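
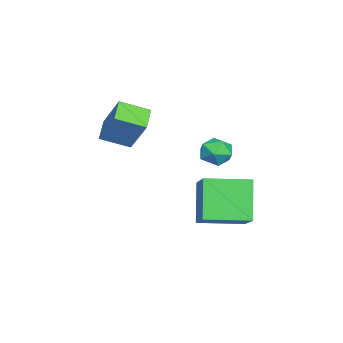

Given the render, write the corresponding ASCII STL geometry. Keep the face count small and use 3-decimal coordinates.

solid 
facet normal -0.930 0.160 0.330
outer loop
vertex 0.6 -0.113 -1.255
vertex 0.85 -0.249 -0.485
vertex 0.87 0.51 -0.796
endloop
endfacet
facet normal -0.801 0.539 -0.261
outer loop
vertex 0.6 -0.113 -1.255
vertex 0.87 0.51 -0.796
vertex 1.09 0.456 -1.584
endloop
endfacet
facet normal -0.621 0.084 -0.779
outer loop
vertex 0.6 -0.113 -1.255
vertex 1.09 0.456 -1.584
vertex 1.205 -0.337 -1.761
endloop
endfacet
facet normal -0.639 -0.577 -0.509
outer loop
vertex 0.6 -0.113 -1.255
vertex 1.205 -0.337 -1.761
vertex 1.057 -0.772 -1.082
endloop
endfacet
facet normal -0.830 -0.529 0.176
outer loop
vertex 0.6 -0.113 -1.255
vertex 1.057 -0.772 -1.082
vertex 0.85 -0.249 -0.485
endloop
endfacet
facet normal -0.240 0.962 -0.133
outer loop
vertex 1.09 0.456 -1.584
vertex 0.87 0.51 -0.796
vertex 1.643 0.672 -1.018
endloop
endfacet
facet normal -0.449 0.349 0.823
outer loop
vertex 0.87 0.51 -0.796
vertex 0.85 -0.249 -0.485
vertex 1.495 0.237 -0.339
endloop
endfacet
facet normal -0.287 -0.768 0.573
outer loop
vertex 0.85 -0.249 -0.485
vertex 1.057 -0.772 -1.082
vertex 1.61 -0.556 -0.516
endloop
endfacet
facet normal 0.023 -0.844 -0.536
outer loop
vertex 1.057 -0.772 -1.082
vertex 1.205 -0.337 -1.761
vertex 1.83 -0.61 -1.304
endloop
endfacet
facet normal 0.051 0.225 -0.973
outer loop
vertex 1.205 -0.337 -1.761
vertex 1.09 0.456 -1.584
vertex 1.85 0.149 -1.615
endloop
endfacet
facet normal 0.639 0.577 0.509
outer loop
vertex 2.1 0.013 -0.845
vertex 1.643 0.672 -1.018
vertex 1.495 0.237 -0.339
endloop
endfacet
facet normal 0.621 -0.084 0.779
outer loop
vertex 2.1 0.013 -0.845
vertex 1.495 0.237 -0.339
vertex 1.61 -0.556 -0.516
endloop
endfacet
facet normal 0.801 -0.539 0.261
outer loop
vertex 2.1 0.013 -0.845
vertex 1.61 -0.556 -0.516
vertex 1.83 -0.61 -1.304
endloop
endfacet
facet normal 0.930 -0.160 -0.330
outer loop
vertex 2.1 0.013 -0.845
vertex 1.83 -0.61 -1.304
vertex 1.85 0.149 -1.615
endloop
endfacet
facet normal 0.830 0.529 -0.176
outer loop
vertex 2.1 0.013 -0.845
vertex 1.85 0.149 -1.615
vertex 1.643 0.672 -1.018
endloop
endfacet
facet normal -0.023 0.844 0.536
outer loop
vertex 1.495 0.237 -0.339
vertex 1.643 0.672 -1.018
vertex 0.87 0.51 -0.796
endloop
endfacet
facet normal -0.051 -0.225 0.973
outer loop
vertex 1.61 -0.556 -0.516
vertex 1.495 0.237 -0.339
vertex 0.85 -0.249 -0.485
endloop
endfacet
facet normal 0.240 -0.962 0.133
outer loop
vertex 1.83 -0.61 -1.304
vertex 1.61 -0.556 -0.516
vertex 1.057 -0.772 -1.082
endloop
endfacet
facet normal 0.449 -0.349 -0.823
outer loop
vertex 1.85 0.149 -1.615
vertex 1.83 -0.61 -1.304
vertex 1.205 -0.337 -1.761
endloop
endfacet
facet normal 0.287 0.768 -0.573
outer loop
vertex 1.643 0.672 -1.018
vertex 1.85 0.149 -1.615
vertex 1.09 0.456 -1.584
endloop
endfacet
facet normal -0.781 -0.312 -0.541
outer loop
vertex 1.398 -0.864 -2.935
vertex 0.74 1.08 -3.106
vertex 2.54 -0.635 -4.718
endloop
endfacet
facet normal 0.319 -0.944 0.083
outer loop
vertex 4.08 -0.02 -3.654
vertex 1.398 -0.864 -2.935
vertex 2.54 -0.635 -4.718
endloop
endfacet
facet normal -0.781 -0.312 -0.540
outer loop
vertex 2.54 -0.635 -4.718
vertex 0.74 1.08 -3.106
vertex 1.882 1.31 -4.89
endloop
endfacet
facet normal 0.536 0.107 -0.837
outer loop
vertex 1.882 1.31 -4.89
vertex 4.08 -0.02 -3.654
vertex 2.54 -0.635 -4.718
endloop
endfacet
facet normal -0.536 -0.108 0.838
outer loop
vertex 1.398 -0.864 -2.935
vertex 2.28 1.695 -2.042
vertex 0.74 1.08 -3.106
endloop
endfacet
facet normal 0.319 -0.944 0.083
outer loop
vertex 2.938 -0.25 -1.87
vertex 1.398 -0.864 -2.935
vertex 4.08 -0.02 -3.654
endloop
endfacet
facet normal -0.536 -0.107 0.837
outer loop
vertex 2.938 -0.25 -1.87
vertex 2.28 1.695 -2.042
vertex 1.398 -0.864 -2.935
endloop
endfacet
facet normal -0.320 0.944 -0.083
outer loop
vertex 0.74 1.08 -3.106
vertex 2.28 1.695 -2.042
vertex 1.882 1.31 -4.89
endloop
endfacet
facet normal 0.536 0.108 -0.837
outer loop
vertex 3.422 1.924 -3.825
vertex 4.08 -0.02 -3.654
vertex 1.882 1.31 -4.89
endloop
endfacet
facet normal -0.319 0.944 -0.083
outer loop
vertex 1.882 1.31 -4.89
vertex 2.28 1.695 -2.042
vertex 3.422 1.924 -3.825
endloop
endfacet
facet normal 0.781 0.312 0.540
outer loop
vertex 3.422 1.924 -3.825
vertex 2.938 -0.25 -1.87
vertex 4.08 -0.02 -3.654
endloop
endfacet
facet normal 0.781 0.312 0.541
outer loop
vertex 2.28 1.695 -2.042
vertex 2.938 -0.25 -1.87
vertex 3.422 1.924 -3.825
endloop
endfacet
facet normal -0.375 -0.450 -0.810
outer loop
vertex 0.908 -4.985 0.026
vertex 0.541 -3.712 -0.511
vertex 1.968 -4.905 -0.509
endloop
endfacet
facet normal 0.257 -0.891 0.376
outer loop
vertex 2.699 -4.028 1.071
vertex 0.908 -4.985 0.026
vertex 1.968 -4.905 -0.509
endloop
endfacet
facet normal -0.375 -0.450 -0.810
outer loop
vertex 1.968 -4.905 -0.509
vertex 0.541 -3.712 -0.511
vertex 1.601 -3.632 -1.046
endloop
endfacet
facet normal 0.891 0.067 -0.449
outer loop
vertex 1.601 -3.632 -1.046
vertex 2.699 -4.028 1.071
vertex 1.968 -4.905 -0.509
endloop
endfacet
facet normal -0.891 -0.067 0.449
outer loop
vertex 0.908 -4.985 0.026
vertex 1.272 -2.835 1.069
vertex 0.541 -3.712 -0.511
endloop
endfacet
facet normal 0.257 -0.891 0.376
outer loop
vertex 1.639 -4.108 1.606
vertex 0.908 -4.985 0.026
vertex 2.699 -4.028 1.071
endloop
endfacet
facet normal -0.891 -0.067 0.449
outer loop
vertex 1.639 -4.108 1.606
vertex 1.272 -2.835 1.069
vertex 0.908 -4.985 0.026
endloop
endfacet
facet normal -0.257 0.891 -0.376
outer loop
vertex 0.541 -3.712 -0.511
vertex 1.272 -2.835 1.069
vertex 1.601 -3.632 -1.046
endloop
endfacet
facet normal 0.891 0.067 -0.449
outer loop
vertex 2.332 -2.755 0.534
vertex 2.699 -4.028 1.071
vertex 1.601 -3.632 -1.046
endloop
endfacet
facet normal -0.257 0.891 -0.376
outer loop
vertex 1.601 -3.632 -1.046
vertex 1.272 -2.835 1.069
vertex 2.332 -2.755 0.534
endloop
endfacet
facet normal 0.375 0.450 0.810
outer loop
vertex 2.332 -2.755 0.534
vertex 1.639 -4.108 1.606
vertex 2.699 -4.028 1.071
endloop
endfacet
facet normal 0.375 0.450 0.810
outer loop
vertex 1.272 -2.835 1.069
vertex 1.639 -4.108 1.606
vertex 2.332 -2.755 0.534
endloop
endfacet

endsolid


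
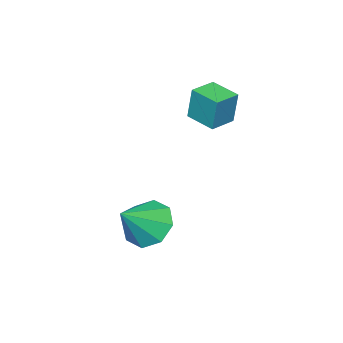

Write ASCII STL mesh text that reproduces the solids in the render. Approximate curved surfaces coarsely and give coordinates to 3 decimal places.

solid 
facet normal -0.995 0.098 0.004
outer loop
vertex -2.048 2.341 1.792
vertex -1.928 3.57 1.595
vertex -2.076 2.117 0.369
endloop
endfacet
facet normal -0.096 -0.983 0.157
outer loop
vertex -0.992 2.01 0.365
vertex -2.048 2.341 1.792
vertex -2.076 2.117 0.369
endloop
endfacet
facet normal -0.995 0.098 0.004
outer loop
vertex -2.076 2.117 0.369
vertex -1.928 3.57 1.595
vertex -1.956 3.345 0.173
endloop
endfacet
facet normal -0.019 -0.156 -0.988
outer loop
vertex -1.956 3.345 0.173
vertex -0.992 2.01 0.365
vertex -2.076 2.117 0.369
endloop
endfacet
facet normal 0.019 0.156 0.988
outer loop
vertex -2.048 2.341 1.792
vertex -0.844 3.463 1.591
vertex -1.928 3.57 1.595
endloop
endfacet
facet normal -0.095 -0.983 0.157
outer loop
vertex -0.964 2.235 1.787
vertex -2.048 2.341 1.792
vertex -0.992 2.01 0.365
endloop
endfacet
facet normal 0.020 0.156 0.988
outer loop
vertex -0.964 2.235 1.787
vertex -0.844 3.463 1.591
vertex -2.048 2.341 1.792
endloop
endfacet
facet normal 0.096 0.983 -0.157
outer loop
vertex -1.928 3.57 1.595
vertex -0.844 3.463 1.591
vertex -1.956 3.345 0.173
endloop
endfacet
facet normal -0.020 -0.156 -0.988
outer loop
vertex -0.872 3.239 0.168
vertex -0.992 2.01 0.365
vertex -1.956 3.345 0.173
endloop
endfacet
facet normal 0.095 0.983 -0.157
outer loop
vertex -1.956 3.345 0.173
vertex -0.844 3.463 1.591
vertex -0.872 3.239 0.168
endloop
endfacet
facet normal 0.995 -0.098 -0.004
outer loop
vertex -0.872 3.239 0.168
vertex -0.964 2.235 1.787
vertex -0.992 2.01 0.365
endloop
endfacet
facet normal 0.995 -0.098 -0.004
outer loop
vertex -0.844 3.463 1.591
vertex -0.964 2.235 1.787
vertex -0.872 3.239 0.168
endloop
endfacet
facet normal -0.755 0.100 -0.648
outer loop
vertex 3.019 3.208 -4.104
vertex 2.321 2.905 -3.337
vertex 2.73 3.848 -3.668
endloop
endfacet
facet normal 0.861 0.487 -0.145
outer loop
vertex 3.019 3.208 -4.104
vertex 2.73 3.848 -3.668
vertex 3.599 2.735 -2.243
endloop
endfacet
facet normal -0.756 0.101 -0.647
outer loop
vertex 2.73 3.848 -3.668
vertex 2.321 2.905 -3.337
vertex 2.202 3.936 -3.038
endloop
endfacet
facet normal 0.509 0.801 0.315
outer loop
vertex 2.73 3.848 -3.668
vertex 2.202 3.936 -3.038
vertex 3.599 2.735 -2.243
endloop
endfacet
facet normal -0.756 0.100 -0.647
outer loop
vertex 2.202 3.936 -3.038
vertex 2.321 2.905 -3.337
vertex 1.744 3.419 -2.583
endloop
endfacet
facet normal 0.083 0.616 0.784
outer loop
vertex 2.202 3.936 -3.038
vertex 1.744 3.419 -2.583
vertex 3.599 2.735 -2.243
endloop
endfacet
facet normal -0.756 0.101 -0.647
outer loop
vertex 1.744 3.419 -2.583
vertex 2.321 2.905 -3.337
vertex 1.624 2.602 -2.57
endloop
endfacet
facet normal -0.166 0.040 0.985
outer loop
vertex 1.744 3.419 -2.583
vertex 1.624 2.602 -2.57
vertex 3.599 2.735 -2.243
endloop
endfacet
facet normal -0.756 0.100 -0.647
outer loop
vertex 1.624 2.602 -2.57
vertex 2.321 2.905 -3.337
vertex 1.913 1.961 -3.006
endloop
endfacet
facet normal -0.093 -0.588 0.803
outer loop
vertex 1.624 2.602 -2.57
vertex 1.913 1.961 -3.006
vertex 3.599 2.735 -2.243
endloop
endfacet
facet normal -0.756 0.100 -0.647
outer loop
vertex 1.913 1.961 -3.006
vertex 2.321 2.905 -3.337
vertex 2.441 1.874 -3.636
endloop
endfacet
facet normal 0.260 -0.903 0.342
outer loop
vertex 1.913 1.961 -3.006
vertex 2.441 1.874 -3.636
vertex 3.599 2.735 -2.243
endloop
endfacet
facet normal -0.756 0.100 -0.647
outer loop
vertex 2.441 1.874 -3.636
vertex 2.321 2.905 -3.337
vertex 2.899 2.39 -4.091
endloop
endfacet
facet normal 0.685 -0.718 -0.125
outer loop
vertex 2.441 1.874 -3.636
vertex 2.899 2.39 -4.091
vertex 3.599 2.735 -2.243
endloop
endfacet
facet normal -0.755 0.101 -0.648
outer loop
vertex 2.899 2.39 -4.091
vertex 2.321 2.905 -3.337
vertex 3.019 3.208 -4.104
endloop
endfacet
facet normal 0.934 -0.142 -0.327
outer loop
vertex 2.899 2.39 -4.091
vertex 3.019 3.208 -4.104
vertex 3.599 2.735 -2.243
endloop
endfacet

endsolid


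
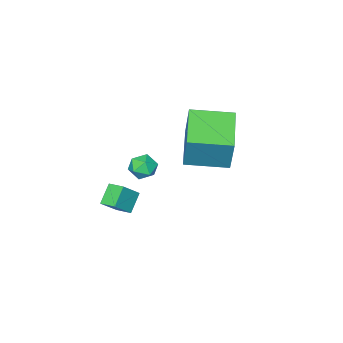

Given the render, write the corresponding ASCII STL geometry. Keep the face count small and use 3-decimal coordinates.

solid 
facet normal -0.681 -0.270 0.680
outer loop
vertex 2.243 -0.993 -3.293
vertex 2.112 -0.185 -3.103
vertex 1.392 -0.936 -4.122
endloop
endfacet
facet normal 0.156 -0.961 -0.227
outer loop
vertex 2.148 -0.635 -4.877
vertex 2.243 -0.993 -3.293
vertex 1.392 -0.936 -4.122
endloop
endfacet
facet normal -0.681 -0.270 0.680
outer loop
vertex 1.392 -0.936 -4.122
vertex 2.112 -0.185 -3.103
vertex 1.261 -0.128 -3.932
endloop
endfacet
facet normal -0.715 0.048 -0.697
outer loop
vertex 1.261 -0.128 -3.932
vertex 2.148 -0.635 -4.877
vertex 1.392 -0.936 -4.122
endloop
endfacet
facet normal 0.715 -0.048 0.697
outer loop
vertex 2.243 -0.993 -3.293
vertex 2.868 0.116 -3.858
vertex 2.112 -0.185 -3.103
endloop
endfacet
facet normal 0.156 -0.961 -0.227
outer loop
vertex 2.999 -0.692 -4.048
vertex 2.243 -0.993 -3.293
vertex 2.148 -0.635 -4.877
endloop
endfacet
facet normal 0.715 -0.048 0.697
outer loop
vertex 2.999 -0.692 -4.048
vertex 2.868 0.116 -3.858
vertex 2.243 -0.993 -3.293
endloop
endfacet
facet normal -0.156 0.961 0.227
outer loop
vertex 2.112 -0.185 -3.103
vertex 2.868 0.116 -3.858
vertex 1.261 -0.128 -3.932
endloop
endfacet
facet normal -0.715 0.048 -0.697
outer loop
vertex 2.017 0.173 -4.687
vertex 2.148 -0.635 -4.877
vertex 1.261 -0.128 -3.932
endloop
endfacet
facet normal -0.156 0.961 0.227
outer loop
vertex 1.261 -0.128 -3.932
vertex 2.868 0.116 -3.858
vertex 2.017 0.173 -4.687
endloop
endfacet
facet normal 0.681 0.270 -0.680
outer loop
vertex 2.017 0.173 -4.687
vertex 2.999 -0.692 -4.048
vertex 2.148 -0.635 -4.877
endloop
endfacet
facet normal 0.681 0.270 -0.680
outer loop
vertex 2.868 0.116 -3.858
vertex 2.999 -0.692 -4.048
vertex 2.017 0.173 -4.687
endloop
endfacet
facet normal -0.676 -0.680 0.284
outer loop
vertex 0.379 2.055 2.182
vertex -1.028 3.379 2.002
vertex 0.141 1.566 0.446
endloop
endfacet
facet normal 0.725 -0.682 0.093
outer loop
vertex 1.588 3.021 -0.162
vertex 0.379 2.055 2.182
vertex 0.141 1.566 0.446
endloop
endfacet
facet normal -0.676 -0.680 0.284
outer loop
vertex 0.141 1.566 0.446
vertex -1.028 3.379 2.002
vertex -1.266 2.89 0.265
endloop
endfacet
facet normal -0.130 -0.269 -0.954
outer loop
vertex -1.266 2.89 0.265
vertex 1.588 3.021 -0.162
vertex 0.141 1.566 0.446
endloop
endfacet
facet normal 0.131 0.269 0.954
outer loop
vertex 0.379 2.055 2.182
vertex 0.419 4.834 1.394
vertex -1.028 3.379 2.002
endloop
endfacet
facet normal 0.725 -0.682 0.093
outer loop
vertex 1.826 3.51 1.575
vertex 0.379 2.055 2.182
vertex 1.588 3.021 -0.162
endloop
endfacet
facet normal 0.130 0.269 0.954
outer loop
vertex 1.826 3.51 1.575
vertex 0.419 4.834 1.394
vertex 0.379 2.055 2.182
endloop
endfacet
facet normal -0.725 0.682 -0.093
outer loop
vertex -1.028 3.379 2.002
vertex 0.419 4.834 1.394
vertex -1.266 2.89 0.265
endloop
endfacet
facet normal -0.130 -0.268 -0.954
outer loop
vertex 0.181 4.345 -0.342
vertex 1.588 3.021 -0.162
vertex -1.266 2.89 0.265
endloop
endfacet
facet normal -0.725 0.682 -0.093
outer loop
vertex -1.266 2.89 0.265
vertex 0.419 4.834 1.394
vertex 0.181 4.345 -0.342
endloop
endfacet
facet normal 0.676 0.680 -0.284
outer loop
vertex 0.181 4.345 -0.342
vertex 1.826 3.51 1.575
vertex 1.588 3.021 -0.162
endloop
endfacet
facet normal 0.676 0.680 -0.284
outer loop
vertex 0.419 4.834 1.394
vertex 1.826 3.51 1.575
vertex 0.181 4.345 -0.342
endloop
endfacet
facet normal -0.906 0.110 0.408
outer loop
vertex -0.017 -0.737 -2.848
vertex 0.281 -0.737 -2.186
vertex 0.195 -0.113 -2.545
endloop
endfacet
facet normal -0.879 0.414 -0.238
outer loop
vertex -0.017 -0.737 -2.848
vertex 0.195 -0.113 -2.545
vertex 0.326 -0.239 -3.248
endloop
endfacet
facet normal -0.698 -0.089 -0.710
outer loop
vertex -0.017 -0.737 -2.848
vertex 0.326 -0.239 -3.248
vertex 0.492 -0.941 -3.323
endloop
endfacet
facet normal -0.615 -0.704 -0.357
outer loop
vertex -0.017 -0.737 -2.848
vertex 0.492 -0.941 -3.323
vertex 0.464 -1.249 -2.667
endloop
endfacet
facet normal -0.743 -0.580 0.334
outer loop
vertex -0.017 -0.737 -2.848
vertex 0.464 -1.249 -2.667
vertex 0.281 -0.737 -2.186
endloop
endfacet
facet normal -0.360 0.904 -0.229
outer loop
vertex 0.326 -0.239 -3.248
vertex 0.195 -0.113 -2.545
vertex 0.836 0.069 -2.833
endloop
endfacet
facet normal -0.405 0.413 0.816
outer loop
vertex 0.195 -0.113 -2.545
vertex 0.281 -0.737 -2.186
vertex 0.808 -0.239 -2.177
endloop
endfacet
facet normal -0.141 -0.704 0.696
outer loop
vertex 0.281 -0.737 -2.186
vertex 0.464 -1.249 -2.667
vertex 0.974 -0.941 -2.252
endloop
endfacet
facet normal 0.067 -0.904 -0.422
outer loop
vertex 0.464 -1.249 -2.667
vertex 0.492 -0.941 -3.323
vertex 1.105 -1.067 -2.955
endloop
endfacet
facet normal -0.068 0.090 -0.994
outer loop
vertex 0.492 -0.941 -3.323
vertex 0.326 -0.239 -3.248
vertex 1.019 -0.443 -3.314
endloop
endfacet
facet normal 0.615 0.704 0.357
outer loop
vertex 1.317 -0.443 -2.652
vertex 0.836 0.069 -2.833
vertex 0.808 -0.239 -2.177
endloop
endfacet
facet normal 0.698 0.089 0.710
outer loop
vertex 1.317 -0.443 -2.652
vertex 0.808 -0.239 -2.177
vertex 0.974 -0.941 -2.252
endloop
endfacet
facet normal 0.879 -0.414 0.238
outer loop
vertex 1.317 -0.443 -2.652
vertex 0.974 -0.941 -2.252
vertex 1.105 -1.067 -2.955
endloop
endfacet
facet normal 0.906 -0.110 -0.408
outer loop
vertex 1.317 -0.443 -2.652
vertex 1.105 -1.067 -2.955
vertex 1.019 -0.443 -3.314
endloop
endfacet
facet normal 0.743 0.580 -0.334
outer loop
vertex 1.317 -0.443 -2.652
vertex 1.019 -0.443 -3.314
vertex 0.836 0.069 -2.833
endloop
endfacet
facet normal -0.067 0.904 0.422
outer loop
vertex 0.808 -0.239 -2.177
vertex 0.836 0.069 -2.833
vertex 0.195 -0.113 -2.545
endloop
endfacet
facet normal 0.068 -0.090 0.994
outer loop
vertex 0.974 -0.941 -2.252
vertex 0.808 -0.239 -2.177
vertex 0.281 -0.737 -2.186
endloop
endfacet
facet normal 0.360 -0.904 0.229
outer loop
vertex 1.105 -1.067 -2.955
vertex 0.974 -0.941 -2.252
vertex 0.464 -1.249 -2.667
endloop
endfacet
facet normal 0.405 -0.413 -0.816
outer loop
vertex 1.019 -0.443 -3.314
vertex 1.105 -1.067 -2.955
vertex 0.492 -0.941 -3.323
endloop
endfacet
facet normal 0.141 0.704 -0.696
outer loop
vertex 0.836 0.069 -2.833
vertex 1.019 -0.443 -3.314
vertex 0.326 -0.239 -3.248
endloop
endfacet

endsolid


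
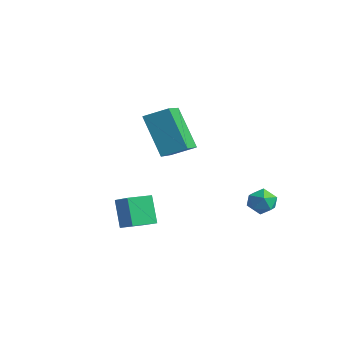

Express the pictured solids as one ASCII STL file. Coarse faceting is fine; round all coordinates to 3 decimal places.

solid 
facet normal -0.644 -0.121 0.755
outer loop
vertex 0.467 2.433 0.28
vertex 0.809 1.919 0.489
vertex 0.952 2.517 0.707
endloop
endfacet
facet normal -0.598 0.565 0.569
outer loop
vertex 0.467 2.433 0.28
vertex 0.952 2.517 0.707
vertex 0.877 2.935 0.213
endloop
endfacet
facet normal -0.777 0.618 -0.120
outer loop
vertex 0.467 2.433 0.28
vertex 0.877 2.935 0.213
vertex 0.688 2.596 -0.311
endloop
endfacet
facet normal -0.933 -0.037 -0.359
outer loop
vertex 0.467 2.433 0.28
vertex 0.688 2.596 -0.311
vertex 0.647 1.968 -0.14
endloop
endfacet
facet normal -0.851 -0.493 0.181
outer loop
vertex 0.467 2.433 0.28
vertex 0.647 1.968 -0.14
vertex 0.809 1.919 0.489
endloop
endfacet
facet normal 0.083 0.767 0.636
outer loop
vertex 0.877 2.935 0.213
vertex 0.952 2.517 0.707
vertex 1.473 2.732 0.38
endloop
endfacet
facet normal 0.009 -0.344 0.939
outer loop
vertex 0.952 2.517 0.707
vertex 0.809 1.919 0.489
vertex 1.432 2.104 0.551
endloop
endfacet
facet normal -0.325 -0.946 0.010
outer loop
vertex 0.809 1.919 0.489
vertex 0.647 1.968 -0.14
vertex 1.243 1.765 0.027
endloop
endfacet
facet normal -0.458 -0.206 -0.865
outer loop
vertex 0.647 1.968 -0.14
vertex 0.688 2.596 -0.311
vertex 1.168 2.183 -0.467
endloop
endfacet
facet normal -0.206 0.854 -0.478
outer loop
vertex 0.688 2.596 -0.311
vertex 0.877 2.935 0.213
vertex 1.311 2.781 -0.249
endloop
endfacet
facet normal 0.933 0.037 0.359
outer loop
vertex 1.653 2.267 -0.04
vertex 1.473 2.732 0.38
vertex 1.432 2.104 0.551
endloop
endfacet
facet normal 0.777 -0.618 0.120
outer loop
vertex 1.653 2.267 -0.04
vertex 1.432 2.104 0.551
vertex 1.243 1.765 0.027
endloop
endfacet
facet normal 0.598 -0.565 -0.569
outer loop
vertex 1.653 2.267 -0.04
vertex 1.243 1.765 0.027
vertex 1.168 2.183 -0.467
endloop
endfacet
facet normal 0.644 0.121 -0.755
outer loop
vertex 1.653 2.267 -0.04
vertex 1.168 2.183 -0.467
vertex 1.311 2.781 -0.249
endloop
endfacet
facet normal 0.851 0.493 -0.181
outer loop
vertex 1.653 2.267 -0.04
vertex 1.311 2.781 -0.249
vertex 1.473 2.732 0.38
endloop
endfacet
facet normal 0.458 0.206 0.865
outer loop
vertex 1.432 2.104 0.551
vertex 1.473 2.732 0.38
vertex 0.952 2.517 0.707
endloop
endfacet
facet normal 0.206 -0.854 0.478
outer loop
vertex 1.243 1.765 0.027
vertex 1.432 2.104 0.551
vertex 0.809 1.919 0.489
endloop
endfacet
facet normal -0.083 -0.767 -0.636
outer loop
vertex 1.168 2.183 -0.467
vertex 1.243 1.765 0.027
vertex 0.647 1.968 -0.14
endloop
endfacet
facet normal -0.009 0.344 -0.939
outer loop
vertex 1.311 2.781 -0.249
vertex 1.168 2.183 -0.467
vertex 0.688 2.596 -0.311
endloop
endfacet
facet normal 0.325 0.946 -0.010
outer loop
vertex 1.473 2.732 0.38
vertex 1.311 2.781 -0.249
vertex 0.877 2.935 0.213
endloop
endfacet
facet normal -0.583 0.030 0.812
outer loop
vertex -2.718 -0.314 3.99
vertex -2.051 0.405 4.443
vertex -3.488 0.775 3.397
endloop
endfacet
facet normal -0.618 -0.665 -0.420
outer loop
vertex -2.309 0.715 1.757
vertex -2.718 -0.314 3.99
vertex -3.488 0.775 3.397
endloop
endfacet
facet normal -0.583 0.031 0.812
outer loop
vertex -3.488 0.775 3.397
vertex -2.051 0.405 4.443
vertex -2.821 1.494 3.849
endloop
endfacet
facet normal -0.528 0.746 -0.407
outer loop
vertex -2.821 1.494 3.849
vertex -2.309 0.715 1.757
vertex -3.488 0.775 3.397
endloop
endfacet
facet normal 0.528 -0.746 0.407
outer loop
vertex -2.718 -0.314 3.99
vertex -0.872 0.345 2.803
vertex -2.051 0.405 4.443
endloop
endfacet
facet normal -0.617 -0.665 -0.420
outer loop
vertex -1.539 -0.374 2.351
vertex -2.718 -0.314 3.99
vertex -2.309 0.715 1.757
endloop
endfacet
facet normal 0.528 -0.745 0.407
outer loop
vertex -1.539 -0.374 2.351
vertex -0.872 0.345 2.803
vertex -2.718 -0.314 3.99
endloop
endfacet
facet normal 0.617 0.665 0.420
outer loop
vertex -2.051 0.405 4.443
vertex -0.872 0.345 2.803
vertex -2.821 1.494 3.849
endloop
endfacet
facet normal -0.528 0.746 -0.407
outer loop
vertex -1.642 1.434 2.21
vertex -2.309 0.715 1.757
vertex -2.821 1.494 3.849
endloop
endfacet
facet normal 0.617 0.665 0.420
outer loop
vertex -2.821 1.494 3.849
vertex -0.872 0.345 2.803
vertex -1.642 1.434 2.21
endloop
endfacet
facet normal 0.584 -0.030 -0.812
outer loop
vertex -1.642 1.434 2.21
vertex -1.539 -0.374 2.351
vertex -2.309 0.715 1.757
endloop
endfacet
facet normal 0.583 -0.030 -0.812
outer loop
vertex -0.872 0.345 2.803
vertex -1.539 -0.374 2.351
vertex -1.642 1.434 2.21
endloop
endfacet
facet normal -0.494 0.205 0.845
outer loop
vertex -0.176 -2.993 1.669
vertex 0.011 -2.029 1.545
vertex -1.059 -2.891 1.128
endloop
endfacet
facet normal -0.189 -0.974 0.125
outer loop
vertex -0.431 -3.151 0.055
vertex -0.176 -2.993 1.669
vertex -1.059 -2.891 1.128
endloop
endfacet
facet normal -0.494 0.205 0.845
outer loop
vertex -1.059 -2.891 1.128
vertex 0.011 -2.029 1.545
vertex -0.872 -1.927 1.004
endloop
endfacet
facet normal -0.848 0.098 -0.520
outer loop
vertex -0.872 -1.927 1.004
vertex -0.431 -3.151 0.055
vertex -1.059 -2.891 1.128
endloop
endfacet
facet normal 0.848 -0.098 0.520
outer loop
vertex -0.176 -2.993 1.669
vertex 0.639 -2.289 0.472
vertex 0.011 -2.029 1.545
endloop
endfacet
facet normal -0.189 -0.974 0.125
outer loop
vertex 0.452 -3.253 0.596
vertex -0.176 -2.993 1.669
vertex -0.431 -3.151 0.055
endloop
endfacet
facet normal 0.848 -0.098 0.520
outer loop
vertex 0.452 -3.253 0.596
vertex 0.639 -2.289 0.472
vertex -0.176 -2.993 1.669
endloop
endfacet
facet normal 0.189 0.974 -0.125
outer loop
vertex 0.011 -2.029 1.545
vertex 0.639 -2.289 0.472
vertex -0.872 -1.927 1.004
endloop
endfacet
facet normal -0.848 0.098 -0.520
outer loop
vertex -0.244 -2.187 -0.069
vertex -0.431 -3.151 0.055
vertex -0.872 -1.927 1.004
endloop
endfacet
facet normal 0.189 0.974 -0.125
outer loop
vertex -0.872 -1.927 1.004
vertex 0.639 -2.289 0.472
vertex -0.244 -2.187 -0.069
endloop
endfacet
facet normal 0.494 -0.205 -0.845
outer loop
vertex -0.244 -2.187 -0.069
vertex 0.452 -3.253 0.596
vertex -0.431 -3.151 0.055
endloop
endfacet
facet normal 0.494 -0.205 -0.845
outer loop
vertex 0.639 -2.289 0.472
vertex 0.452 -3.253 0.596
vertex -0.244 -2.187 -0.069
endloop
endfacet

endsolid


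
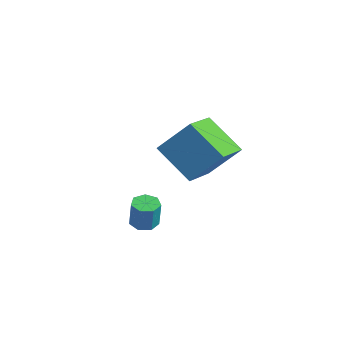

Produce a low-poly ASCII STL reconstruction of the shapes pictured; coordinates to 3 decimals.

solid 
facet normal -0.479 0.812 -0.333
outer loop
vertex -0.411 3.952 1.837
vertex 0.385 5.01 3.269
vertex 1.213 4.403 0.601
endloop
endfacet
facet normal -0.408 -0.542 -0.734
outer loop
vertex 2.175 2.77 1.271
vertex -0.411 3.952 1.837
vertex 1.213 4.403 0.601
endloop
endfacet
facet normal -0.479 0.812 -0.333
outer loop
vertex 1.213 4.403 0.601
vertex 0.385 5.01 3.269
vertex 2.009 5.46 2.033
endloop
endfacet
facet normal 0.777 0.215 -0.591
outer loop
vertex 2.009 5.46 2.033
vertex 2.175 2.77 1.271
vertex 1.213 4.403 0.601
endloop
endfacet
facet normal -0.777 -0.215 0.591
outer loop
vertex -0.411 3.952 1.837
vertex 1.347 3.377 3.939
vertex 0.385 5.01 3.269
endloop
endfacet
facet normal -0.409 -0.542 -0.734
outer loop
vertex 0.551 2.32 2.507
vertex -0.411 3.952 1.837
vertex 2.175 2.77 1.271
endloop
endfacet
facet normal -0.777 -0.215 0.591
outer loop
vertex 0.551 2.32 2.507
vertex 1.347 3.377 3.939
vertex -0.411 3.952 1.837
endloop
endfacet
facet normal 0.409 0.542 0.734
outer loop
vertex 0.385 5.01 3.269
vertex 1.347 3.377 3.939
vertex 2.009 5.46 2.033
endloop
endfacet
facet normal 0.777 0.215 -0.591
outer loop
vertex 2.971 3.828 2.703
vertex 2.175 2.77 1.271
vertex 2.009 5.46 2.033
endloop
endfacet
facet normal 0.408 0.542 0.734
outer loop
vertex 2.009 5.46 2.033
vertex 1.347 3.377 3.939
vertex 2.971 3.828 2.703
endloop
endfacet
facet normal 0.479 -0.812 0.334
outer loop
vertex 2.971 3.828 2.703
vertex 0.551 2.32 2.507
vertex 2.175 2.77 1.271
endloop
endfacet
facet normal 0.479 -0.812 0.333
outer loop
vertex 1.347 3.377 3.939
vertex 0.551 2.32 2.507
vertex 2.971 3.828 2.703
endloop
endfacet
facet normal -0.181 0.042 -0.983
outer loop
vertex 4.101 -0.967 1.023
vertex 3.79 -0.484 1.101
vertex 4.358 -0.535 0.994
endloop
endfacet
facet normal 0.841 -0.512 -0.177
outer loop
vertex 4.101 -0.967 1.023
vertex 4.358 -0.535 0.994
vertex 4.321 -1.019 2.221
endloop
endfacet
facet normal 0.841 -0.512 -0.176
outer loop
vertex 4.321 -1.019 2.221
vertex 4.358 -0.535 0.994
vertex 4.578 -0.587 2.193
endloop
endfacet
facet normal 0.180 -0.043 0.983
outer loop
vertex 4.321 -1.019 2.221
vertex 4.578 -0.587 2.193
vertex 4.01 -0.536 2.299
endloop
endfacet
facet normal -0.181 0.043 -0.983
outer loop
vertex 4.358 -0.535 0.994
vertex 3.79 -0.484 1.101
vertex 4.187 -0.065 1.046
endloop
endfacet
facet normal 0.923 0.353 -0.154
outer loop
vertex 4.358 -0.535 0.994
vertex 4.187 -0.065 1.046
vertex 4.578 -0.587 2.193
endloop
endfacet
facet normal 0.923 0.353 -0.154
outer loop
vertex 4.578 -0.587 2.193
vertex 4.187 -0.065 1.046
vertex 4.407 -0.117 2.245
endloop
endfacet
facet normal 0.180 -0.043 0.983
outer loop
vertex 4.578 -0.587 2.193
vertex 4.407 -0.117 2.245
vertex 4.01 -0.536 2.299
endloop
endfacet
facet normal -0.181 0.042 -0.983
outer loop
vertex 4.187 -0.065 1.046
vertex 3.79 -0.484 1.101
vertex 3.717 0.09 1.139
endloop
endfacet
facet normal 0.310 0.950 -0.016
outer loop
vertex 4.187 -0.065 1.046
vertex 3.717 0.09 1.139
vertex 4.407 -0.117 2.245
endloop
endfacet
facet normal 0.310 0.950 -0.016
outer loop
vertex 4.407 -0.117 2.245
vertex 3.717 0.09 1.139
vertex 3.937 0.038 2.338
endloop
endfacet
facet normal 0.180 -0.044 0.983
outer loop
vertex 4.407 -0.117 2.245
vertex 3.937 0.038 2.338
vertex 4.01 -0.536 2.299
endloop
endfacet
facet normal -0.180 0.042 -0.983
outer loop
vertex 3.717 0.09 1.139
vertex 3.79 -0.484 1.101
vertex 3.302 -0.187 1.203
endloop
endfacet
facet normal -0.536 0.834 0.134
outer loop
vertex 3.717 0.09 1.139
vertex 3.302 -0.187 1.203
vertex 3.937 0.038 2.338
endloop
endfacet
facet normal -0.536 0.834 0.134
outer loop
vertex 3.937 0.038 2.338
vertex 3.302 -0.187 1.203
vertex 3.522 -0.239 2.402
endloop
endfacet
facet normal 0.181 -0.044 0.983
outer loop
vertex 3.937 0.038 2.338
vertex 3.522 -0.239 2.402
vertex 4.01 -0.536 2.299
endloop
endfacet
facet normal -0.179 0.043 -0.983
outer loop
vertex 3.302 -0.187 1.203
vertex 3.79 -0.484 1.101
vertex 3.254 -0.688 1.19
endloop
endfacet
facet normal -0.979 0.089 0.183
outer loop
vertex 3.302 -0.187 1.203
vertex 3.254 -0.688 1.19
vertex 3.522 -0.239 2.402
endloop
endfacet
facet normal -0.979 0.087 0.184
outer loop
vertex 3.522 -0.239 2.402
vertex 3.254 -0.688 1.19
vertex 3.475 -0.74 2.389
endloop
endfacet
facet normal 0.181 -0.043 0.982
outer loop
vertex 3.522 -0.239 2.402
vertex 3.475 -0.74 2.389
vertex 4.01 -0.536 2.299
endloop
endfacet
facet normal -0.179 0.043 -0.983
outer loop
vertex 3.254 -0.688 1.19
vertex 3.79 -0.484 1.101
vertex 3.61 -1.035 1.11
endloop
endfacet
facet normal -0.684 -0.723 0.095
outer loop
vertex 3.254 -0.688 1.19
vertex 3.61 -1.035 1.11
vertex 3.475 -0.74 2.389
endloop
endfacet
facet normal -0.685 -0.722 0.094
outer loop
vertex 3.475 -0.74 2.389
vertex 3.61 -1.035 1.11
vertex 3.83 -1.087 2.309
endloop
endfacet
facet normal 0.181 -0.041 0.983
outer loop
vertex 3.475 -0.74 2.389
vertex 3.83 -1.087 2.309
vertex 4.01 -0.536 2.299
endloop
endfacet
facet normal -0.180 0.043 -0.983
outer loop
vertex 3.61 -1.035 1.11
vertex 3.79 -0.484 1.101
vertex 4.101 -0.967 1.023
endloop
endfacet
facet normal 0.125 -0.990 -0.066
outer loop
vertex 3.61 -1.035 1.11
vertex 4.101 -0.967 1.023
vertex 3.83 -1.087 2.309
endloop
endfacet
facet normal 0.125 -0.990 -0.066
outer loop
vertex 3.83 -1.087 2.309
vertex 4.101 -0.967 1.023
vertex 4.321 -1.019 2.221
endloop
endfacet
facet normal 0.182 -0.042 0.982
outer loop
vertex 3.83 -1.087 2.309
vertex 4.321 -1.019 2.221
vertex 4.01 -0.536 2.299
endloop
endfacet

endsolid


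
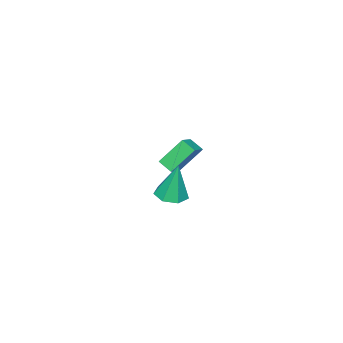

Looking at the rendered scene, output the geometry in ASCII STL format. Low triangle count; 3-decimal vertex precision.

solid 
facet normal -0.496 0.414 0.763
outer loop
vertex -2.506 -3.586 1.423
vertex -2.475 -2.769 1.0
vertex -3.478 -3.813 0.914
endloop
endfacet
facet normal -0.033 -0.887 0.460
outer loop
vertex -2.545 -4.591 -0.52
vertex -2.506 -3.586 1.423
vertex -3.478 -3.813 0.914
endloop
endfacet
facet normal -0.496 0.414 0.763
outer loop
vertex -3.478 -3.813 0.914
vertex -2.475 -2.769 1.0
vertex -3.447 -2.996 0.491
endloop
endfacet
facet normal -0.867 -0.202 -0.455
outer loop
vertex -3.447 -2.996 0.491
vertex -2.545 -4.591 -0.52
vertex -3.478 -3.813 0.914
endloop
endfacet
facet normal 0.867 0.202 0.455
outer loop
vertex -2.506 -3.586 1.423
vertex -1.542 -3.547 -0.434
vertex -2.475 -2.769 1.0
endloop
endfacet
facet normal -0.033 -0.887 0.460
outer loop
vertex -1.573 -4.364 -0.011
vertex -2.506 -3.586 1.423
vertex -2.545 -4.591 -0.52
endloop
endfacet
facet normal 0.867 0.202 0.455
outer loop
vertex -1.573 -4.364 -0.011
vertex -1.542 -3.547 -0.434
vertex -2.506 -3.586 1.423
endloop
endfacet
facet normal 0.033 0.887 -0.460
outer loop
vertex -2.475 -2.769 1.0
vertex -1.542 -3.547 -0.434
vertex -3.447 -2.996 0.491
endloop
endfacet
facet normal -0.867 -0.202 -0.455
outer loop
vertex -2.514 -3.774 -0.943
vertex -2.545 -4.591 -0.52
vertex -3.447 -2.996 0.491
endloop
endfacet
facet normal 0.033 0.887 -0.460
outer loop
vertex -3.447 -2.996 0.491
vertex -1.542 -3.547 -0.434
vertex -2.514 -3.774 -0.943
endloop
endfacet
facet normal 0.496 -0.414 -0.763
outer loop
vertex -2.514 -3.774 -0.943
vertex -1.573 -4.364 -0.011
vertex -2.545 -4.591 -0.52
endloop
endfacet
facet normal 0.496 -0.414 -0.763
outer loop
vertex -1.542 -3.547 -0.434
vertex -1.573 -4.364 -0.011
vertex -2.514 -3.774 -0.943
endloop
endfacet
facet normal 0.040 -0.167 -0.985
outer loop
vertex 4.434 0.111 2.621
vertex 3.811 0.676 2.5
vertex 4.651 0.807 2.512
endloop
endfacet
facet normal 0.883 -0.210 0.420
outer loop
vertex 4.434 0.111 2.621
vertex 4.651 0.807 2.512
vertex 3.729 1.024 4.56
endloop
endfacet
facet normal 0.040 -0.167 -0.985
outer loop
vertex 4.651 0.807 2.512
vertex 3.811 0.676 2.5
vertex 4.235 1.405 2.394
endloop
endfacet
facet normal 0.761 0.585 0.281
outer loop
vertex 4.651 0.807 2.512
vertex 4.235 1.405 2.394
vertex 3.729 1.024 4.56
endloop
endfacet
facet normal 0.039 -0.166 -0.985
outer loop
vertex 4.235 1.405 2.394
vertex 3.811 0.676 2.5
vertex 3.5 1.454 2.357
endloop
endfacet
facet normal 0.056 0.981 0.186
outer loop
vertex 4.235 1.405 2.394
vertex 3.5 1.454 2.357
vertex 3.729 1.024 4.56
endloop
endfacet
facet normal 0.040 -0.165 -0.985
outer loop
vertex 3.5 1.454 2.357
vertex 3.811 0.676 2.5
vertex 2.999 0.917 2.427
endloop
endfacet
facet normal -0.702 0.682 0.206
outer loop
vertex 3.5 1.454 2.357
vertex 2.999 0.917 2.427
vertex 3.729 1.024 4.56
endloop
endfacet
facet normal 0.039 -0.167 -0.985
outer loop
vertex 2.999 0.917 2.427
vertex 3.811 0.676 2.5
vertex 3.11 0.199 2.553
endloop
endfacet
facet normal -0.941 -0.088 0.326
outer loop
vertex 2.999 0.917 2.427
vertex 3.11 0.199 2.553
vertex 3.729 1.024 4.56
endloop
endfacet
facet normal 0.039 -0.167 -0.985
outer loop
vertex 3.11 0.199 2.553
vertex 3.811 0.676 2.5
vertex 3.748 -0.16 2.639
endloop
endfacet
facet normal -0.482 -0.748 0.456
outer loop
vertex 3.11 0.199 2.553
vertex 3.748 -0.16 2.639
vertex 3.729 1.024 4.56
endloop
endfacet
facet normal 0.040 -0.167 -0.985
outer loop
vertex 3.748 -0.16 2.639
vertex 3.811 0.676 2.5
vertex 4.434 0.111 2.621
endloop
endfacet
facet normal 0.330 -0.802 0.498
outer loop
vertex 3.748 -0.16 2.639
vertex 4.434 0.111 2.621
vertex 3.729 1.024 4.56
endloop
endfacet

endsolid


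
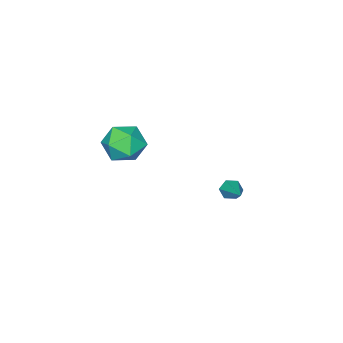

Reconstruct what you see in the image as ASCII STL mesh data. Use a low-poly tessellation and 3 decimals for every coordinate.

solid 
facet normal -0.504 -0.719 -0.478
outer loop
vertex -0.264 1.965 -3.746
vertex -0.673 2.009 -3.381
vertex -0.677 2.316 -3.838
endloop
endfacet
facet normal 0.539 0.447 -0.714
outer loop
vertex -0.264 1.965 -3.746
vertex -0.677 2.316 -3.838
vertex 0.253 3.331 -2.499
endloop
endfacet
facet normal -0.503 -0.719 -0.479
outer loop
vertex -0.677 2.316 -3.838
vertex -0.673 2.009 -3.381
vertex -1.087 2.36 -3.473
endloop
endfacet
facet normal -0.298 0.849 -0.437
outer loop
vertex -0.677 2.316 -3.838
vertex -1.087 2.36 -3.473
vertex 0.253 3.331 -2.499
endloop
endfacet
facet normal -0.503 -0.719 -0.480
outer loop
vertex -1.087 2.36 -3.473
vertex -0.673 2.009 -3.381
vertex -1.083 2.053 -3.017
endloop
endfacet
facet normal -0.710 0.581 0.398
outer loop
vertex -1.087 2.36 -3.473
vertex -1.083 2.053 -3.017
vertex 0.253 3.331 -2.499
endloop
endfacet
facet normal -0.503 -0.718 -0.480
outer loop
vertex -1.083 2.053 -3.017
vertex -0.673 2.009 -3.381
vertex -0.67 1.702 -2.925
endloop
endfacet
facet normal -0.287 -0.087 0.954
outer loop
vertex -1.083 2.053 -3.017
vertex -0.67 1.702 -2.925
vertex 0.253 3.331 -2.499
endloop
endfacet
facet normal -0.503 -0.718 -0.480
outer loop
vertex -0.67 1.702 -2.925
vertex -0.673 2.009 -3.381
vertex -0.26 1.658 -3.289
endloop
endfacet
facet normal 0.549 -0.489 0.678
outer loop
vertex -0.67 1.702 -2.925
vertex -0.26 1.658 -3.289
vertex 0.253 3.331 -2.499
endloop
endfacet
facet normal -0.504 -0.719 -0.478
outer loop
vertex -0.26 1.658 -3.289
vertex -0.673 2.009 -3.381
vertex -0.264 1.965 -3.746
endloop
endfacet
facet normal 0.963 -0.221 -0.157
outer loop
vertex -0.26 1.658 -3.289
vertex -0.264 1.965 -3.746
vertex 0.253 3.331 -2.499
endloop
endfacet
facet normal -0.924 0.360 0.129
outer loop
vertex 0.121 -2.24 -2.076
vertex -0.307 -3.152 -2.599
vertex -0.154 -3.162 -1.474
endloop
endfacet
facet normal -0.492 0.574 0.654
outer loop
vertex 0.121 -2.24 -2.076
vertex -0.154 -3.162 -1.474
vertex 0.806 -2.6 -1.245
endloop
endfacet
facet normal 0.052 0.931 0.361
outer loop
vertex 0.121 -2.24 -2.076
vertex 0.806 -2.6 -1.245
vertex 1.246 -2.243 -2.229
endloop
endfacet
facet normal -0.044 0.937 -0.345
outer loop
vertex 0.121 -2.24 -2.076
vertex 1.246 -2.243 -2.229
vertex 0.559 -2.584 -3.066
endloop
endfacet
facet normal -0.647 0.584 -0.489
outer loop
vertex 0.121 -2.24 -2.076
vertex 0.559 -2.584 -3.066
vertex -0.307 -3.152 -2.599
endloop
endfacet
facet normal -0.228 -0.007 0.974
outer loop
vertex 0.806 -2.6 -1.245
vertex -0.154 -3.162 -1.474
vertex 0.801 -3.736 -1.254
endloop
endfacet
facet normal -0.927 -0.354 0.123
outer loop
vertex -0.154 -3.162 -1.474
vertex -0.307 -3.152 -2.599
vertex 0.114 -4.077 -2.091
endloop
endfacet
facet normal -0.479 0.009 -0.878
outer loop
vertex -0.307 -3.152 -2.599
vertex 0.559 -2.584 -3.066
vertex 0.554 -3.72 -3.075
endloop
endfacet
facet normal 0.497 0.580 -0.645
outer loop
vertex 0.559 -2.584 -3.066
vertex 1.246 -2.243 -2.229
vertex 1.514 -3.158 -2.846
endloop
endfacet
facet normal 0.652 0.571 0.499
outer loop
vertex 1.246 -2.243 -2.229
vertex 0.806 -2.6 -1.245
vertex 1.667 -3.168 -1.721
endloop
endfacet
facet normal 0.044 -0.937 0.345
outer loop
vertex 1.239 -4.08 -2.244
vertex 0.801 -3.736 -1.254
vertex 0.114 -4.077 -2.091
endloop
endfacet
facet normal -0.052 -0.931 -0.361
outer loop
vertex 1.239 -4.08 -2.244
vertex 0.114 -4.077 -2.091
vertex 0.554 -3.72 -3.075
endloop
endfacet
facet normal 0.492 -0.574 -0.654
outer loop
vertex 1.239 -4.08 -2.244
vertex 0.554 -3.72 -3.075
vertex 1.514 -3.158 -2.846
endloop
endfacet
facet normal 0.924 -0.360 -0.129
outer loop
vertex 1.239 -4.08 -2.244
vertex 1.514 -3.158 -2.846
vertex 1.667 -3.168 -1.721
endloop
endfacet
facet normal 0.647 -0.584 0.489
outer loop
vertex 1.239 -4.08 -2.244
vertex 1.667 -3.168 -1.721
vertex 0.801 -3.736 -1.254
endloop
endfacet
facet normal -0.497 -0.580 0.645
outer loop
vertex 0.114 -4.077 -2.091
vertex 0.801 -3.736 -1.254
vertex -0.154 -3.162 -1.474
endloop
endfacet
facet normal -0.652 -0.571 -0.499
outer loop
vertex 0.554 -3.72 -3.075
vertex 0.114 -4.077 -2.091
vertex -0.307 -3.152 -2.599
endloop
endfacet
facet normal 0.228 0.007 -0.974
outer loop
vertex 1.514 -3.158 -2.846
vertex 0.554 -3.72 -3.075
vertex 0.559 -2.584 -3.066
endloop
endfacet
facet normal 0.927 0.354 -0.123
outer loop
vertex 1.667 -3.168 -1.721
vertex 1.514 -3.158 -2.846
vertex 1.246 -2.243 -2.229
endloop
endfacet
facet normal 0.479 -0.009 0.878
outer loop
vertex 0.801 -3.736 -1.254
vertex 1.667 -3.168 -1.721
vertex 0.806 -2.6 -1.245
endloop
endfacet

endsolid


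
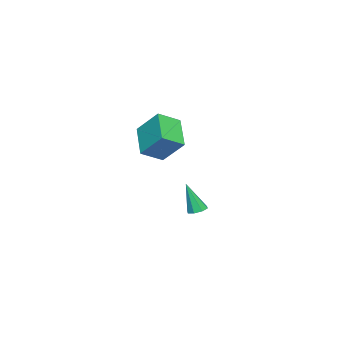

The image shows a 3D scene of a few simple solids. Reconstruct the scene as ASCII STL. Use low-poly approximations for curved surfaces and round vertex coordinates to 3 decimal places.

solid 
facet normal -0.742 -0.396 0.540
outer loop
vertex 0.938 -2.316 4.139
vertex 1.182 -1.161 5.32
vertex 0.101 -1.542 3.556
endloop
endfacet
facet normal -0.147 -0.691 -0.707
outer loop
vertex 1.498 -0.799 2.54
vertex 0.938 -2.316 4.139
vertex 0.101 -1.542 3.556
endloop
endfacet
facet normal -0.743 -0.395 0.541
outer loop
vertex 0.101 -1.542 3.556
vertex 1.182 -1.161 5.32
vertex 0.346 -0.387 4.737
endloop
endfacet
facet normal -0.653 0.605 -0.456
outer loop
vertex 0.346 -0.387 4.737
vertex 1.498 -0.799 2.54
vertex 0.101 -1.542 3.556
endloop
endfacet
facet normal 0.653 -0.604 0.456
outer loop
vertex 0.938 -2.316 4.139
vertex 2.579 -0.418 4.304
vertex 1.182 -1.161 5.32
endloop
endfacet
facet normal -0.147 -0.691 -0.707
outer loop
vertex 2.334 -1.573 3.123
vertex 0.938 -2.316 4.139
vertex 1.498 -0.799 2.54
endloop
endfacet
facet normal 0.653 -0.605 0.456
outer loop
vertex 2.334 -1.573 3.123
vertex 2.579 -0.418 4.304
vertex 0.938 -2.316 4.139
endloop
endfacet
facet normal 0.147 0.691 0.707
outer loop
vertex 1.182 -1.161 5.32
vertex 2.579 -0.418 4.304
vertex 0.346 -0.387 4.737
endloop
endfacet
facet normal -0.653 0.604 -0.456
outer loop
vertex 1.742 0.356 3.721
vertex 1.498 -0.799 2.54
vertex 0.346 -0.387 4.737
endloop
endfacet
facet normal 0.147 0.691 0.707
outer loop
vertex 0.346 -0.387 4.737
vertex 2.579 -0.418 4.304
vertex 1.742 0.356 3.721
endloop
endfacet
facet normal 0.743 0.395 -0.540
outer loop
vertex 1.742 0.356 3.721
vertex 2.334 -1.573 3.123
vertex 1.498 -0.799 2.54
endloop
endfacet
facet normal 0.742 0.395 -0.541
outer loop
vertex 2.579 -0.418 4.304
vertex 2.334 -1.573 3.123
vertex 1.742 0.356 3.721
endloop
endfacet
facet normal -0.066 0.310 -0.949
outer loop
vertex -2.967 -0.497 -2.321
vertex -3.339 -0.888 -2.423
vertex -3.361 -0.366 -2.251
endloop
endfacet
facet normal 0.351 0.782 0.515
outer loop
vertex -2.967 -0.497 -2.321
vertex -3.361 -0.366 -2.251
vertex -3.221 -1.452 -0.697
endloop
endfacet
facet normal -0.065 0.310 -0.949
outer loop
vertex -3.361 -0.366 -2.251
vertex -3.339 -0.888 -2.423
vertex -3.742 -0.541 -2.282
endloop
endfacet
facet normal -0.385 0.740 0.552
outer loop
vertex -3.361 -0.366 -2.251
vertex -3.742 -0.541 -2.282
vertex -3.221 -1.452 -0.697
endloop
endfacet
facet normal -0.065 0.310 -0.948
outer loop
vertex -3.742 -0.541 -2.282
vertex -3.339 -0.888 -2.423
vertex -3.888 -0.92 -2.396
endloop
endfacet
facet normal -0.884 0.216 0.415
outer loop
vertex -3.742 -0.541 -2.282
vertex -3.888 -0.92 -2.396
vertex -3.221 -1.452 -0.697
endloop
endfacet
facet normal -0.065 0.309 -0.949
outer loop
vertex -3.888 -0.92 -2.396
vertex -3.339 -0.888 -2.423
vertex -3.712 -1.279 -2.525
endloop
endfacet
facet normal -0.855 -0.485 0.184
outer loop
vertex -3.888 -0.92 -2.396
vertex -3.712 -1.279 -2.525
vertex -3.221 -1.452 -0.697
endloop
endfacet
facet normal -0.065 0.310 -0.949
outer loop
vertex -3.712 -1.279 -2.525
vertex -3.339 -0.888 -2.423
vertex -3.318 -1.41 -2.595
endloop
endfacet
facet normal -0.316 -0.949 -0.005
outer loop
vertex -3.712 -1.279 -2.525
vertex -3.318 -1.41 -2.595
vertex -3.221 -1.452 -0.697
endloop
endfacet
facet normal -0.065 0.310 -0.949
outer loop
vertex -3.318 -1.41 -2.595
vertex -3.339 -0.888 -2.423
vertex -2.936 -1.235 -2.564
endloop
endfacet
facet normal 0.419 -0.907 -0.041
outer loop
vertex -3.318 -1.41 -2.595
vertex -2.936 -1.235 -2.564
vertex -3.221 -1.452 -0.697
endloop
endfacet
facet normal -0.066 0.308 -0.949
outer loop
vertex -2.936 -1.235 -2.564
vertex -3.339 -0.888 -2.423
vertex -2.791 -0.856 -2.451
endloop
endfacet
facet normal 0.920 -0.381 0.096
outer loop
vertex -2.936 -1.235 -2.564
vertex -2.791 -0.856 -2.451
vertex -3.221 -1.452 -0.697
endloop
endfacet
facet normal -0.067 0.311 -0.948
outer loop
vertex -2.791 -0.856 -2.451
vertex -3.339 -0.888 -2.423
vertex -2.967 -0.497 -2.321
endloop
endfacet
facet normal 0.890 0.318 0.326
outer loop
vertex -2.791 -0.856 -2.451
vertex -2.967 -0.497 -2.321
vertex -3.221 -1.452 -0.697
endloop
endfacet

endsolid


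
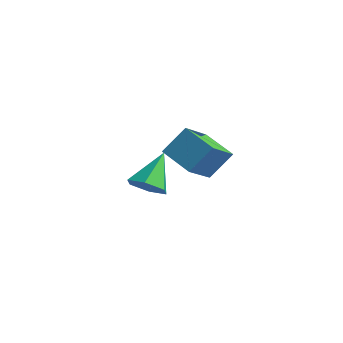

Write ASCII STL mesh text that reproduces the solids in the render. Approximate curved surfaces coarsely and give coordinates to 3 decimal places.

solid 
facet normal 0.241 -0.645 -0.725
outer loop
vertex 2.765 -2.112 -2.564
vertex 2.377 -1.72 -3.042
vertex 3.084 -1.573 -2.938
endloop
endfacet
facet normal 0.711 0.065 0.700
outer loop
vertex 2.765 -2.112 -2.564
vertex 3.084 -1.573 -2.938
vertex 2.003 -0.72 -1.918
endloop
endfacet
facet normal 0.241 -0.645 -0.725
outer loop
vertex 3.084 -1.573 -2.938
vertex 2.377 -1.72 -3.042
vertex 2.695 -1.181 -3.416
endloop
endfacet
facet normal 0.660 0.747 0.075
outer loop
vertex 3.084 -1.573 -2.938
vertex 2.695 -1.181 -3.416
vertex 2.003 -0.72 -1.918
endloop
endfacet
facet normal 0.242 -0.645 -0.725
outer loop
vertex 2.695 -1.181 -3.416
vertex 2.377 -1.72 -3.042
vertex 1.988 -1.329 -3.52
endloop
endfacet
facet normal -0.142 0.926 -0.351
outer loop
vertex 2.695 -1.181 -3.416
vertex 1.988 -1.329 -3.52
vertex 2.003 -0.72 -1.918
endloop
endfacet
facet normal 0.240 -0.646 -0.724
outer loop
vertex 1.988 -1.329 -3.52
vertex 2.377 -1.72 -3.042
vertex 1.669 -1.868 -3.145
endloop
endfacet
facet normal -0.893 0.423 -0.152
outer loop
vertex 1.988 -1.329 -3.52
vertex 1.669 -1.868 -3.145
vertex 2.003 -0.72 -1.918
endloop
endfacet
facet normal 0.240 -0.645 -0.725
outer loop
vertex 1.669 -1.868 -3.145
vertex 2.377 -1.72 -3.042
vertex 2.058 -2.26 -2.667
endloop
endfacet
facet normal -0.842 -0.260 0.472
outer loop
vertex 1.669 -1.868 -3.145
vertex 2.058 -2.26 -2.667
vertex 2.003 -0.72 -1.918
endloop
endfacet
facet normal 0.241 -0.646 -0.725
outer loop
vertex 2.058 -2.26 -2.667
vertex 2.377 -1.72 -3.042
vertex 2.765 -2.112 -2.564
endloop
endfacet
facet normal -0.039 -0.438 0.898
outer loop
vertex 2.058 -2.26 -2.667
vertex 2.765 -2.112 -2.564
vertex 2.003 -0.72 -1.918
endloop
endfacet
facet normal -0.937 -0.060 0.343
outer loop
vertex -0.248 2.027 -2.362
vertex -0.622 3.26 -3.168
vertex -0.576 1.253 -3.393
endloop
endfacet
facet normal 0.247 -0.811 0.530
outer loop
vertex 0.782 1.34 -3.892
vertex -0.248 2.027 -2.362
vertex -0.576 1.253 -3.393
endloop
endfacet
facet normal -0.937 -0.060 0.344
outer loop
vertex -0.576 1.253 -3.393
vertex -0.622 3.26 -3.168
vertex -0.951 2.486 -4.199
endloop
endfacet
facet normal -0.247 -0.582 -0.775
outer loop
vertex -0.951 2.486 -4.199
vertex 0.782 1.34 -3.892
vertex -0.576 1.253 -3.393
endloop
endfacet
facet normal 0.247 0.582 0.775
outer loop
vertex -0.248 2.027 -2.362
vertex 0.736 3.347 -3.667
vertex -0.622 3.26 -3.168
endloop
endfacet
facet normal 0.247 -0.811 0.530
outer loop
vertex 1.111 2.114 -2.861
vertex -0.248 2.027 -2.362
vertex 0.782 1.34 -3.892
endloop
endfacet
facet normal 0.247 0.582 0.775
outer loop
vertex 1.111 2.114 -2.861
vertex 0.736 3.347 -3.667
vertex -0.248 2.027 -2.362
endloop
endfacet
facet normal -0.247 0.811 -0.530
outer loop
vertex -0.622 3.26 -3.168
vertex 0.736 3.347 -3.667
vertex -0.951 2.486 -4.199
endloop
endfacet
facet normal -0.247 -0.582 -0.775
outer loop
vertex 0.408 2.573 -4.698
vertex 0.782 1.34 -3.892
vertex -0.951 2.486 -4.199
endloop
endfacet
facet normal -0.247 0.811 -0.530
outer loop
vertex -0.951 2.486 -4.199
vertex 0.736 3.347 -3.667
vertex 0.408 2.573 -4.698
endloop
endfacet
facet normal 0.937 0.060 -0.344
outer loop
vertex 0.408 2.573 -4.698
vertex 1.111 2.114 -2.861
vertex 0.782 1.34 -3.892
endloop
endfacet
facet normal 0.937 0.060 -0.344
outer loop
vertex 0.736 3.347 -3.667
vertex 1.111 2.114 -2.861
vertex 0.408 2.573 -4.698
endloop
endfacet

endsolid


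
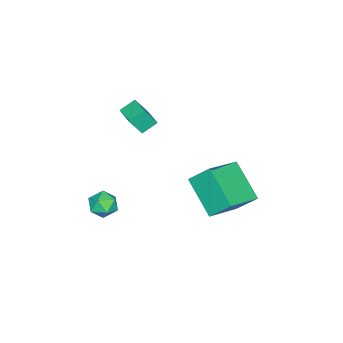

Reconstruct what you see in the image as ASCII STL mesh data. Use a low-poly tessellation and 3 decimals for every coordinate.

solid 
facet normal -0.011 0.192 0.981
outer loop
vertex -0.439 -2.516 -2.125
vertex -0.675 -3.168 -2.0
vertex 0.018 -3.041 -2.017
endloop
endfacet
facet normal 0.499 0.569 0.654
outer loop
vertex -0.439 -2.516 -2.125
vertex 0.018 -3.041 -2.017
vertex 0.14 -2.566 -2.523
endloop
endfacet
facet normal 0.189 0.970 0.153
outer loop
vertex -0.439 -2.516 -2.125
vertex 0.14 -2.566 -2.523
vertex -0.478 -2.399 -2.818
endloop
endfacet
facet normal -0.513 0.841 0.171
outer loop
vertex -0.439 -2.516 -2.125
vertex -0.478 -2.399 -2.818
vertex -0.981 -2.771 -2.495
endloop
endfacet
facet normal -0.636 0.361 0.682
outer loop
vertex -0.439 -2.516 -2.125
vertex -0.981 -2.771 -2.495
vertex -0.675 -3.168 -2.0
endloop
endfacet
facet normal 0.939 0.108 0.328
outer loop
vertex 0.14 -2.566 -2.523
vertex 0.018 -3.041 -2.017
vertex 0.261 -3.249 -2.645
endloop
endfacet
facet normal 0.113 -0.502 0.858
outer loop
vertex 0.018 -3.041 -2.017
vertex -0.675 -3.168 -2.0
vertex -0.242 -3.621 -2.322
endloop
endfacet
facet normal -0.899 -0.226 0.374
outer loop
vertex -0.675 -3.168 -2.0
vertex -0.981 -2.771 -2.495
vertex -0.86 -3.454 -2.617
endloop
endfacet
facet normal -0.700 0.552 -0.454
outer loop
vertex -0.981 -2.771 -2.495
vertex -0.478 -2.399 -2.818
vertex -0.738 -2.979 -3.123
endloop
endfacet
facet normal 0.436 0.760 -0.483
outer loop
vertex -0.478 -2.399 -2.818
vertex 0.14 -2.566 -2.523
vertex -0.045 -2.852 -3.14
endloop
endfacet
facet normal 0.513 -0.841 -0.171
outer loop
vertex -0.281 -3.504 -3.015
vertex 0.261 -3.249 -2.645
vertex -0.242 -3.621 -2.322
endloop
endfacet
facet normal -0.189 -0.970 -0.153
outer loop
vertex -0.281 -3.504 -3.015
vertex -0.242 -3.621 -2.322
vertex -0.86 -3.454 -2.617
endloop
endfacet
facet normal -0.499 -0.569 -0.654
outer loop
vertex -0.281 -3.504 -3.015
vertex -0.86 -3.454 -2.617
vertex -0.738 -2.979 -3.123
endloop
endfacet
facet normal 0.011 -0.192 -0.981
outer loop
vertex -0.281 -3.504 -3.015
vertex -0.738 -2.979 -3.123
vertex -0.045 -2.852 -3.14
endloop
endfacet
facet normal 0.636 -0.361 -0.682
outer loop
vertex -0.281 -3.504 -3.015
vertex -0.045 -2.852 -3.14
vertex 0.261 -3.249 -2.645
endloop
endfacet
facet normal 0.700 -0.552 0.454
outer loop
vertex -0.242 -3.621 -2.322
vertex 0.261 -3.249 -2.645
vertex 0.018 -3.041 -2.017
endloop
endfacet
facet normal -0.436 -0.760 0.483
outer loop
vertex -0.86 -3.454 -2.617
vertex -0.242 -3.621 -2.322
vertex -0.675 -3.168 -2.0
endloop
endfacet
facet normal -0.939 -0.108 -0.328
outer loop
vertex -0.738 -2.979 -3.123
vertex -0.86 -3.454 -2.617
vertex -0.981 -2.771 -2.495
endloop
endfacet
facet normal -0.113 0.502 -0.858
outer loop
vertex -0.045 -2.852 -3.14
vertex -0.738 -2.979 -3.123
vertex -0.478 -2.399 -2.818
endloop
endfacet
facet normal 0.899 0.226 -0.374
outer loop
vertex 0.261 -3.249 -2.645
vertex -0.045 -2.852 -3.14
vertex 0.14 -2.566 -2.523
endloop
endfacet
facet normal -0.344 0.404 -0.848
outer loop
vertex -3.156 -2.34 1.512
vertex -2.469 -1.564 1.603
vertex -2.622 -2.764 1.093
endloop
endfacet
facet normal -0.661 -0.746 -0.087
outer loop
vertex -2.271 -3.176 1.957
vertex -3.156 -2.34 1.512
vertex -2.622 -2.764 1.093
endloop
endfacet
facet normal -0.344 0.404 -0.848
outer loop
vertex -2.622 -2.764 1.093
vertex -2.469 -1.564 1.603
vertex -1.935 -1.988 1.184
endloop
endfacet
facet normal 0.667 -0.529 -0.524
outer loop
vertex -1.935 -1.988 1.184
vertex -2.271 -3.176 1.957
vertex -2.622 -2.764 1.093
endloop
endfacet
facet normal -0.667 0.529 0.524
outer loop
vertex -3.156 -2.34 1.512
vertex -2.118 -1.976 2.467
vertex -2.469 -1.564 1.603
endloop
endfacet
facet normal -0.661 -0.746 -0.087
outer loop
vertex -2.805 -2.752 2.376
vertex -3.156 -2.34 1.512
vertex -2.271 -3.176 1.957
endloop
endfacet
facet normal -0.667 0.529 0.524
outer loop
vertex -2.805 -2.752 2.376
vertex -2.118 -1.976 2.467
vertex -3.156 -2.34 1.512
endloop
endfacet
facet normal 0.661 0.746 0.087
outer loop
vertex -2.469 -1.564 1.603
vertex -2.118 -1.976 2.467
vertex -1.935 -1.988 1.184
endloop
endfacet
facet normal 0.667 -0.529 -0.524
outer loop
vertex -1.584 -2.4 2.048
vertex -2.271 -3.176 1.957
vertex -1.935 -1.988 1.184
endloop
endfacet
facet normal 0.661 0.746 0.087
outer loop
vertex -1.935 -1.988 1.184
vertex -2.118 -1.976 2.467
vertex -1.584 -2.4 2.048
endloop
endfacet
facet normal 0.344 -0.404 0.848
outer loop
vertex -1.584 -2.4 2.048
vertex -2.805 -2.752 2.376
vertex -2.271 -3.176 1.957
endloop
endfacet
facet normal 0.344 -0.404 0.848
outer loop
vertex -2.118 -1.976 2.467
vertex -2.805 -2.752 2.376
vertex -1.584 -2.4 2.048
endloop
endfacet
facet normal -0.437 -0.684 0.584
outer loop
vertex -3.564 0.263 -1.539
vertex -5.251 0.738 -2.246
vertex -3.421 -0.634 -2.483
endloop
endfacet
facet normal 0.893 -0.251 0.374
outer loop
vertex -2.529 0.762 -3.674
vertex -3.564 0.263 -1.539
vertex -3.421 -0.634 -2.483
endloop
endfacet
facet normal -0.438 -0.684 0.583
outer loop
vertex -3.421 -0.634 -2.483
vertex -5.251 0.738 -2.246
vertex -5.108 -0.159 -3.191
endloop
endfacet
facet normal 0.110 -0.685 -0.721
outer loop
vertex -5.108 -0.159 -3.191
vertex -2.529 0.762 -3.674
vertex -3.421 -0.634 -2.483
endloop
endfacet
facet normal -0.109 0.685 0.721
outer loop
vertex -3.564 0.263 -1.539
vertex -4.359 2.134 -3.437
vertex -5.251 0.738 -2.246
endloop
endfacet
facet normal 0.893 -0.252 0.374
outer loop
vertex -2.672 1.659 -2.729
vertex -3.564 0.263 -1.539
vertex -2.529 0.762 -3.674
endloop
endfacet
facet normal -0.110 0.684 0.721
outer loop
vertex -2.672 1.659 -2.729
vertex -4.359 2.134 -3.437
vertex -3.564 0.263 -1.539
endloop
endfacet
facet normal -0.893 0.252 -0.374
outer loop
vertex -5.251 0.738 -2.246
vertex -4.359 2.134 -3.437
vertex -5.108 -0.159 -3.191
endloop
endfacet
facet normal 0.109 -0.684 -0.721
outer loop
vertex -4.216 1.237 -4.381
vertex -2.529 0.762 -3.674
vertex -5.108 -0.159 -3.191
endloop
endfacet
facet normal -0.893 0.251 -0.374
outer loop
vertex -5.108 -0.159 -3.191
vertex -4.359 2.134 -3.437
vertex -4.216 1.237 -4.381
endloop
endfacet
facet normal 0.437 0.684 -0.583
outer loop
vertex -4.216 1.237 -4.381
vertex -2.672 1.659 -2.729
vertex -2.529 0.762 -3.674
endloop
endfacet
facet normal 0.438 0.684 -0.584
outer loop
vertex -4.359 2.134 -3.437
vertex -2.672 1.659 -2.729
vertex -4.216 1.237 -4.381
endloop
endfacet

endsolid


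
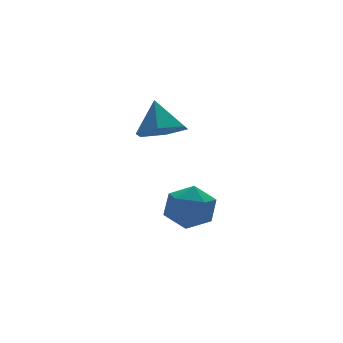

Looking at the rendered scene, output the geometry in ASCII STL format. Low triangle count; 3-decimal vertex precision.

solid 
facet normal -0.396 0.249 0.884
outer loop
vertex -2.85 -2.342 -0.746
vertex -3.13 -3.428 -0.565
vertex -2.12 -3.037 -0.223
endloop
endfacet
facet normal 0.143 0.686 0.713
outer loop
vertex -2.85 -2.342 -0.746
vertex -2.12 -3.037 -0.223
vertex -1.744 -2.304 -1.004
endloop
endfacet
facet normal -0.013 0.996 0.090
outer loop
vertex -2.85 -2.342 -0.746
vertex -1.744 -2.304 -1.004
vertex -2.522 -2.24 -1.829
endloop
endfacet
facet normal -0.649 0.751 -0.126
outer loop
vertex -2.85 -2.342 -0.746
vertex -2.522 -2.24 -1.829
vertex -3.379 -2.935 -1.558
endloop
endfacet
facet normal -0.885 0.289 0.365
outer loop
vertex -2.85 -2.342 -0.746
vertex -3.379 -2.935 -1.558
vertex -3.13 -3.428 -0.565
endloop
endfacet
facet normal 0.728 0.289 0.622
outer loop
vertex -1.744 -2.304 -1.004
vertex -2.12 -3.037 -0.223
vertex -1.341 -3.365 -0.982
endloop
endfacet
facet normal -0.142 -0.417 0.898
outer loop
vertex -2.12 -3.037 -0.223
vertex -3.13 -3.428 -0.565
vertex -2.198 -4.06 -0.711
endloop
endfacet
facet normal -0.934 -0.353 0.059
outer loop
vertex -3.13 -3.428 -0.565
vertex -3.379 -2.935 -1.558
vertex -2.976 -3.996 -1.536
endloop
endfacet
facet normal -0.551 0.393 -0.736
outer loop
vertex -3.379 -2.935 -1.558
vertex -2.522 -2.24 -1.829
vertex -2.6 -3.263 -2.317
endloop
endfacet
facet normal 0.475 0.790 -0.387
outer loop
vertex -2.522 -2.24 -1.829
vertex -1.744 -2.304 -1.004
vertex -1.59 -2.872 -1.975
endloop
endfacet
facet normal 0.649 -0.751 0.126
outer loop
vertex -1.87 -3.958 -1.794
vertex -1.341 -3.365 -0.982
vertex -2.198 -4.06 -0.711
endloop
endfacet
facet normal 0.013 -0.996 -0.090
outer loop
vertex -1.87 -3.958 -1.794
vertex -2.198 -4.06 -0.711
vertex -2.976 -3.996 -1.536
endloop
endfacet
facet normal -0.143 -0.686 -0.713
outer loop
vertex -1.87 -3.958 -1.794
vertex -2.976 -3.996 -1.536
vertex -2.6 -3.263 -2.317
endloop
endfacet
facet normal 0.396 -0.249 -0.884
outer loop
vertex -1.87 -3.958 -1.794
vertex -2.6 -3.263 -2.317
vertex -1.59 -2.872 -1.975
endloop
endfacet
facet normal 0.885 -0.289 -0.365
outer loop
vertex -1.87 -3.958 -1.794
vertex -1.59 -2.872 -1.975
vertex -1.341 -3.365 -0.982
endloop
endfacet
facet normal 0.551 -0.393 0.736
outer loop
vertex -2.198 -4.06 -0.711
vertex -1.341 -3.365 -0.982
vertex -2.12 -3.037 -0.223
endloop
endfacet
facet normal -0.475 -0.790 0.387
outer loop
vertex -2.976 -3.996 -1.536
vertex -2.198 -4.06 -0.711
vertex -3.13 -3.428 -0.565
endloop
endfacet
facet normal -0.728 -0.289 -0.622
outer loop
vertex -2.6 -3.263 -2.317
vertex -2.976 -3.996 -1.536
vertex -3.379 -2.935 -1.558
endloop
endfacet
facet normal 0.142 0.417 -0.898
outer loop
vertex -1.59 -2.872 -1.975
vertex -2.6 -3.263 -2.317
vertex -2.522 -2.24 -1.829
endloop
endfacet
facet normal 0.934 0.353 -0.059
outer loop
vertex -1.341 -3.365 -0.982
vertex -1.59 -2.872 -1.975
vertex -1.744 -2.304 -1.004
endloop
endfacet
facet normal -0.051 -0.511 -0.858
outer loop
vertex -2.732 -3.378 3.107
vertex -3.24 -2.556 2.648
vertex -2.172 -2.61 2.617
endloop
endfacet
facet normal 0.760 -0.151 0.632
outer loop
vertex -2.732 -3.378 3.107
vertex -2.172 -2.61 2.617
vertex -3.16 -1.744 4.012
endloop
endfacet
facet normal -0.051 -0.511 -0.858
outer loop
vertex -2.172 -2.61 2.617
vertex -3.24 -2.556 2.648
vertex -2.679 -1.788 2.158
endloop
endfacet
facet normal 0.785 0.590 0.190
outer loop
vertex -2.172 -2.61 2.617
vertex -2.679 -1.788 2.158
vertex -3.16 -1.744 4.012
endloop
endfacet
facet normal -0.050 -0.511 -0.858
outer loop
vertex -2.679 -1.788 2.158
vertex -3.24 -2.556 2.648
vertex -3.747 -1.734 2.188
endloop
endfacet
facet normal 0.050 0.999 -0.011
outer loop
vertex -2.679 -1.788 2.158
vertex -3.747 -1.734 2.188
vertex -3.16 -1.744 4.012
endloop
endfacet
facet normal -0.050 -0.511 -0.858
outer loop
vertex -3.747 -1.734 2.188
vertex -3.24 -2.556 2.648
vertex -4.308 -2.502 2.678
endloop
endfacet
facet normal -0.709 0.666 0.232
outer loop
vertex -3.747 -1.734 2.188
vertex -4.308 -2.502 2.678
vertex -3.16 -1.744 4.012
endloop
endfacet
facet normal -0.050 -0.510 -0.859
outer loop
vertex -4.308 -2.502 2.678
vertex -3.24 -2.556 2.648
vertex -3.801 -3.324 3.137
endloop
endfacet
facet normal -0.734 -0.076 0.675
outer loop
vertex -4.308 -2.502 2.678
vertex -3.801 -3.324 3.137
vertex -3.16 -1.744 4.012
endloop
endfacet
facet normal -0.050 -0.510 -0.859
outer loop
vertex -3.801 -3.324 3.137
vertex -3.24 -2.556 2.648
vertex -2.732 -3.378 3.107
endloop
endfacet
facet normal 0.000 -0.484 0.875
outer loop
vertex -3.801 -3.324 3.137
vertex -2.732 -3.378 3.107
vertex -3.16 -1.744 4.012
endloop
endfacet

endsolid


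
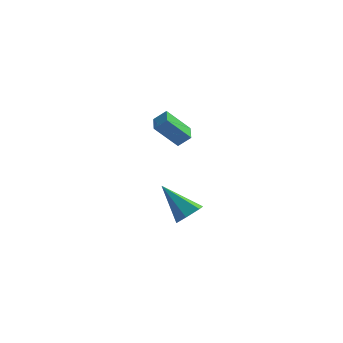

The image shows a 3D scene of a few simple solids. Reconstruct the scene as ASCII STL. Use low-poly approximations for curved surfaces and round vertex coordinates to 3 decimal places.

solid 
facet normal -0.737 -0.061 -0.673
outer loop
vertex 1.029 1.435 3.498
vertex 0.851 2.486 3.598
vertex 2.142 1.742 2.25
endloop
endfacet
facet normal 0.166 -0.982 -0.093
outer loop
vertex 2.769 1.794 2.822
vertex 1.029 1.435 3.498
vertex 2.142 1.742 2.25
endloop
endfacet
facet normal -0.737 -0.061 -0.673
outer loop
vertex 2.142 1.742 2.25
vertex 0.851 2.486 3.598
vertex 1.964 2.793 2.35
endloop
endfacet
facet normal 0.655 0.181 -0.734
outer loop
vertex 1.964 2.793 2.35
vertex 2.769 1.794 2.822
vertex 2.142 1.742 2.25
endloop
endfacet
facet normal -0.655 -0.181 0.734
outer loop
vertex 1.029 1.435 3.498
vertex 1.478 2.538 4.17
vertex 0.851 2.486 3.598
endloop
endfacet
facet normal 0.166 -0.982 -0.093
outer loop
vertex 1.656 1.487 4.07
vertex 1.029 1.435 3.498
vertex 2.769 1.794 2.822
endloop
endfacet
facet normal -0.655 -0.181 0.734
outer loop
vertex 1.656 1.487 4.07
vertex 1.478 2.538 4.17
vertex 1.029 1.435 3.498
endloop
endfacet
facet normal -0.166 0.982 0.093
outer loop
vertex 0.851 2.486 3.598
vertex 1.478 2.538 4.17
vertex 1.964 2.793 2.35
endloop
endfacet
facet normal 0.655 0.181 -0.734
outer loop
vertex 2.591 2.845 2.922
vertex 2.769 1.794 2.822
vertex 1.964 2.793 2.35
endloop
endfacet
facet normal -0.166 0.982 0.093
outer loop
vertex 1.964 2.793 2.35
vertex 1.478 2.538 4.17
vertex 2.591 2.845 2.922
endloop
endfacet
facet normal 0.737 0.061 0.673
outer loop
vertex 2.591 2.845 2.922
vertex 1.656 1.487 4.07
vertex 2.769 1.794 2.822
endloop
endfacet
facet normal 0.737 0.061 0.673
outer loop
vertex 1.478 2.538 4.17
vertex 1.656 1.487 4.07
vertex 2.591 2.845 2.922
endloop
endfacet
facet normal 0.658 -0.294 -0.693
outer loop
vertex 4.028 -3.7 1.31
vertex 3.495 -4.161 1.0
vertex 3.563 -3.434 0.756
endloop
endfacet
facet normal 0.225 0.939 0.262
outer loop
vertex 4.028 -3.7 1.31
vertex 3.563 -3.434 0.756
vertex 2.145 -3.559 2.42
endloop
endfacet
facet normal 0.659 -0.294 -0.693
outer loop
vertex 3.563 -3.434 0.756
vertex 3.495 -4.161 1.0
vertex 3.031 -3.895 0.446
endloop
endfacet
facet normal -0.486 0.799 -0.354
outer loop
vertex 3.563 -3.434 0.756
vertex 3.031 -3.895 0.446
vertex 2.145 -3.559 2.42
endloop
endfacet
facet normal 0.659 -0.294 -0.693
outer loop
vertex 3.031 -3.895 0.446
vertex 3.495 -4.161 1.0
vertex 2.962 -4.623 0.689
endloop
endfacet
facet normal -0.914 -0.048 -0.402
outer loop
vertex 3.031 -3.895 0.446
vertex 2.962 -4.623 0.689
vertex 2.145 -3.559 2.42
endloop
endfacet
facet normal 0.658 -0.293 -0.693
outer loop
vertex 2.962 -4.623 0.689
vertex 3.495 -4.161 1.0
vertex 3.427 -4.889 1.243
endloop
endfacet
facet normal -0.632 -0.757 0.167
outer loop
vertex 2.962 -4.623 0.689
vertex 3.427 -4.889 1.243
vertex 2.145 -3.559 2.42
endloop
endfacet
facet normal 0.659 -0.293 -0.693
outer loop
vertex 3.427 -4.889 1.243
vertex 3.495 -4.161 1.0
vertex 3.959 -4.427 1.554
endloop
endfacet
facet normal 0.078 -0.617 0.783
outer loop
vertex 3.427 -4.889 1.243
vertex 3.959 -4.427 1.554
vertex 2.145 -3.559 2.42
endloop
endfacet
facet normal 0.658 -0.295 -0.693
outer loop
vertex 3.959 -4.427 1.554
vertex 3.495 -4.161 1.0
vertex 4.028 -3.7 1.31
endloop
endfacet
facet normal 0.507 0.231 0.831
outer loop
vertex 3.959 -4.427 1.554
vertex 4.028 -3.7 1.31
vertex 2.145 -3.559 2.42
endloop
endfacet

endsolid


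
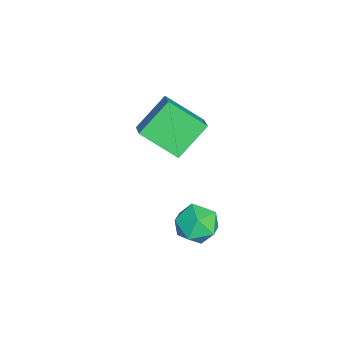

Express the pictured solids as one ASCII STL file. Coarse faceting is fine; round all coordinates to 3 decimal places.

solid 
facet normal -0.594 0.799 0.094
outer loop
vertex 3.577 0.718 0.332
vertex 2.973 0.221 0.743
vertex 3.6 0.632 1.211
endloop
endfacet
facet normal 0.094 0.991 0.094
outer loop
vertex 3.577 0.718 0.332
vertex 3.6 0.632 1.211
vertex 4.35 0.605 0.746
endloop
endfacet
facet normal 0.388 0.764 -0.515
outer loop
vertex 3.577 0.718 0.332
vertex 4.35 0.605 0.746
vertex 4.187 0.178 -0.01
endloop
endfacet
facet normal -0.119 0.432 -0.894
outer loop
vertex 3.577 0.718 0.332
vertex 4.187 0.178 -0.01
vertex 3.337 -0.06 -0.012
endloop
endfacet
facet normal -0.725 0.453 -0.518
outer loop
vertex 3.577 0.718 0.332
vertex 3.337 -0.06 -0.012
vertex 2.973 0.221 0.743
endloop
endfacet
facet normal 0.416 0.653 0.633
outer loop
vertex 4.35 0.605 0.746
vertex 3.6 0.632 1.211
vertex 4.223 0.04 1.412
endloop
endfacet
facet normal -0.696 0.342 0.632
outer loop
vertex 3.6 0.632 1.211
vertex 2.973 0.221 0.743
vertex 3.373 -0.198 1.41
endloop
endfacet
facet normal -0.908 -0.217 -0.357
outer loop
vertex 2.973 0.221 0.743
vertex 3.337 -0.06 -0.012
vertex 3.21 -0.625 0.654
endloop
endfacet
facet normal 0.073 -0.251 -0.965
outer loop
vertex 3.337 -0.06 -0.012
vertex 4.187 0.178 -0.01
vertex 3.96 -0.652 0.189
endloop
endfacet
facet normal 0.890 0.287 -0.354
outer loop
vertex 4.187 0.178 -0.01
vertex 4.35 0.605 0.746
vertex 4.587 -0.241 0.657
endloop
endfacet
facet normal 0.119 -0.432 0.894
outer loop
vertex 3.983 -0.738 1.068
vertex 4.223 0.04 1.412
vertex 3.373 -0.198 1.41
endloop
endfacet
facet normal -0.388 -0.764 0.515
outer loop
vertex 3.983 -0.738 1.068
vertex 3.373 -0.198 1.41
vertex 3.21 -0.625 0.654
endloop
endfacet
facet normal -0.094 -0.991 -0.094
outer loop
vertex 3.983 -0.738 1.068
vertex 3.21 -0.625 0.654
vertex 3.96 -0.652 0.189
endloop
endfacet
facet normal 0.594 -0.799 -0.094
outer loop
vertex 3.983 -0.738 1.068
vertex 3.96 -0.652 0.189
vertex 4.587 -0.241 0.657
endloop
endfacet
facet normal 0.725 -0.453 0.518
outer loop
vertex 3.983 -0.738 1.068
vertex 4.587 -0.241 0.657
vertex 4.223 0.04 1.412
endloop
endfacet
facet normal -0.073 0.251 0.965
outer loop
vertex 3.373 -0.198 1.41
vertex 4.223 0.04 1.412
vertex 3.6 0.632 1.211
endloop
endfacet
facet normal -0.890 -0.287 0.354
outer loop
vertex 3.21 -0.625 0.654
vertex 3.373 -0.198 1.41
vertex 2.973 0.221 0.743
endloop
endfacet
facet normal -0.416 -0.653 -0.633
outer loop
vertex 3.96 -0.652 0.189
vertex 3.21 -0.625 0.654
vertex 3.337 -0.06 -0.012
endloop
endfacet
facet normal 0.696 -0.342 -0.632
outer loop
vertex 4.587 -0.241 0.657
vertex 3.96 -0.652 0.189
vertex 4.187 0.178 -0.01
endloop
endfacet
facet normal 0.908 0.217 0.357
outer loop
vertex 4.223 0.04 1.412
vertex 4.587 -0.241 0.657
vertex 4.35 0.605 0.746
endloop
endfacet
facet normal -0.500 0.575 0.648
outer loop
vertex -0.355 -1.267 3.433
vertex -0.062 0.145 2.407
vertex -1.223 -1.453 2.929
endloop
endfacet
facet normal -0.166 -0.798 0.580
outer loop
vertex -0.378 -2.425 1.833
vertex -0.355 -1.267 3.433
vertex -1.223 -1.453 2.929
endloop
endfacet
facet normal -0.500 0.575 0.648
outer loop
vertex -1.223 -1.453 2.929
vertex -0.062 0.145 2.407
vertex -0.929 -0.041 1.903
endloop
endfacet
facet normal -0.850 -0.182 -0.494
outer loop
vertex -0.929 -0.041 1.903
vertex -0.378 -2.425 1.833
vertex -1.223 -1.453 2.929
endloop
endfacet
facet normal 0.850 0.182 0.494
outer loop
vertex -0.355 -1.267 3.433
vertex 0.783 -0.827 1.311
vertex -0.062 0.145 2.407
endloop
endfacet
facet normal -0.166 -0.798 0.580
outer loop
vertex 0.489 -2.239 2.337
vertex -0.355 -1.267 3.433
vertex -0.378 -2.425 1.833
endloop
endfacet
facet normal 0.850 0.182 0.494
outer loop
vertex 0.489 -2.239 2.337
vertex 0.783 -0.827 1.311
vertex -0.355 -1.267 3.433
endloop
endfacet
facet normal 0.166 0.798 -0.580
outer loop
vertex -0.062 0.145 2.407
vertex 0.783 -0.827 1.311
vertex -0.929 -0.041 1.903
endloop
endfacet
facet normal -0.850 -0.182 -0.493
outer loop
vertex -0.085 -1.013 0.807
vertex -0.378 -2.425 1.833
vertex -0.929 -0.041 1.903
endloop
endfacet
facet normal 0.166 0.798 -0.580
outer loop
vertex -0.929 -0.041 1.903
vertex 0.783 -0.827 1.311
vertex -0.085 -1.013 0.807
endloop
endfacet
facet normal 0.500 -0.575 -0.648
outer loop
vertex -0.085 -1.013 0.807
vertex 0.489 -2.239 2.337
vertex -0.378 -2.425 1.833
endloop
endfacet
facet normal 0.499 -0.575 -0.648
outer loop
vertex 0.783 -0.827 1.311
vertex 0.489 -2.239 2.337
vertex -0.085 -1.013 0.807
endloop
endfacet

endsolid
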